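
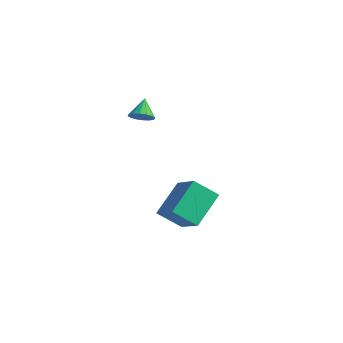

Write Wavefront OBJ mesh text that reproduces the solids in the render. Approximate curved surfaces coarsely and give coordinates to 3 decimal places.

v -1.376 -1.928 2
v -0.905 -2.078 2.438
v -1.824 -1.172 2.74
v -0.776 -1.821 2.254
v -0.807 -1.593 2.002
v -0.991 -1.454 1.749
v -1.277 -1.443 1.563
v -1.59 -1.561 1.495
v -1.846 -1.778 1.561
v -1.975 -2.035 1.746
v -1.944 -2.264 1.998
v -1.761 -2.402 2.25
v -1.474 -2.414 2.436
v -1.161 -2.295 2.504
v 1.252 -2.737 -3.082
v 1.077 -0.976 -1.934
v -0.339 -2.07 -4.348
v -0.514 -0.309 -3.2
v 2.254 -2.051 -3.98
v 2.079 -0.29 -2.832
v 0.663 -1.384 -5.246
v 0.488 0.377 -4.098
f 2 1 4
f 2 4 3
f 4 1 5
f 4 5 3
f 5 1 6
f 5 6 3
f 6 1 7
f 6 7 3
f 7 1 8
f 7 8 3
f 8 1 9
f 8 9 3
f 9 1 10
f 9 10 3
f 10 1 11
f 10 11 3
f 11 1 12
f 11 12 3
f 12 1 13
f 12 13 3
f 13 1 14
f 13 14 3
f 14 1 2
f 14 2 3
f 16 18 15
f 19 16 15
f 15 18 17
f 17 19 15
f 16 22 18
f 20 16 19
f 20 22 16
f 18 22 17
f 21 19 17
f 17 22 21
f 21 20 19
f 22 20 21



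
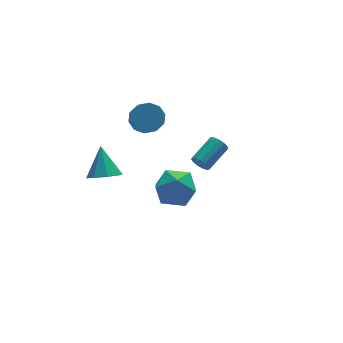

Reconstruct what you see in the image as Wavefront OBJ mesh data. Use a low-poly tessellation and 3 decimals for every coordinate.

v -0.877 2.64 0.388
v -0.545 3.18 1.014
v -0.732 2.479 1.717
v -1.063 1.94 1.092
v -1.084 3.28 0.971
v -1.271 2.58 1.674
v -1.544 3.136 0.705
v -1.731 2.436 1.409
v -1.749 2.803 0.319
v -1.936 2.102 1.022
v -1.621 2.407 -0.041
v -1.807 1.707 0.662
v -1.208 2.101 -0.237
v -1.395 1.4 0.466
v -0.669 2 -0.194
v -0.856 1.3 0.509
v -0.209 2.144 0.071
v -0.396 1.444 0.775
v -0.004 2.478 0.458
v -0.191 1.777 1.161
v -0.133 2.873 0.818
v -0.319 2.173 1.521
v -3.628 1.483 -2.275
v -2.726 1.307 -2.312
v -3.352 2.617 -0.905
v -2.912 1.848 -2.722
v -3.518 2.175 -2.871
v -4.188 2.096 -2.67
v -4.531 1.658 -2.238
v -4.344 1.117 -1.828
v -3.739 0.79 -1.679
v -3.068 0.869 -1.88
v 2.059 2.439 -4.245
v 2.363 2.228 -4.692
v 3.764 2.949 -4.081
v 3.461 3.161 -3.635
v 2.253 2.521 -4.786
v 3.654 3.242 -4.175
v 2.082 2.788 -4.708
v 3.483 3.509 -4.098
v 1.903 2.945 -4.483
v 3.304 3.666 -3.873
v 1.774 2.941 -4.183
v 3.176 3.662 -3.573
v 1.736 2.778 -3.903
v 3.137 3.499 -3.292
v 1.8 2.507 -3.731
v 3.202 3.228 -3.12
v 1.947 2.215 -3.722
v 3.348 2.936 -3.112
v 2.129 1.994 -3.88
v 3.53 2.716 -3.269
v 2.289 1.915 -4.153
v 3.691 2.636 -3.543
v 2.376 2.002 -4.456
v 3.778 2.723 -3.846
v -1.763 -1.849 0.36
v -1.044 -1.582 -0.548
v -2.096 -3.578 -0.412
v -1.377 -3.311 -1.32
v -0.926 -3.475 -0.232
v -0.72 -2.406 0.244
v -2.42 -2.754 -1.204
v -2.214 -1.685 -0.728
v -1.45 -2.141 -1.514
v -0.527 -2.587 -0.914
v -2.613 -2.573 -0.046
v -1.69 -3.019 0.554
f 2 1 5
f 2 5 3
f 3 5 6
f 3 6 4
f 5 1 7
f 5 7 6
f 6 7 8
f 6 8 4
f 7 1 9
f 7 9 8
f 8 9 10
f 8 10 4
f 9 1 11
f 9 11 10
f 10 11 12
f 10 12 4
f 11 1 13
f 11 13 12
f 12 13 14
f 12 14 4
f 13 1 15
f 13 15 14
f 14 15 16
f 14 16 4
f 15 1 17
f 15 17 16
f 16 17 18
f 16 18 4
f 17 1 19
f 17 19 18
f 18 19 20
f 18 20 4
f 19 1 21
f 19 21 20
f 20 21 22
f 20 22 4
f 21 1 2
f 21 2 22
f 22 2 3
f 22 3 4
f 24 23 26
f 24 26 25
f 26 23 27
f 26 27 25
f 27 23 28
f 27 28 25
f 28 23 29
f 28 29 25
f 29 23 30
f 29 30 25
f 30 23 31
f 30 31 25
f 31 23 32
f 31 32 25
f 32 23 24
f 32 24 25
f 34 33 37
f 34 37 35
f 35 37 38
f 35 38 36
f 37 33 39
f 37 39 38
f 38 39 40
f 38 40 36
f 39 33 41
f 39 41 40
f 40 41 42
f 40 42 36
f 41 33 43
f 41 43 42
f 42 43 44
f 42 44 36
f 43 33 45
f 43 45 44
f 44 45 46
f 44 46 36
f 45 33 47
f 45 47 46
f 46 47 48
f 46 48 36
f 47 33 49
f 47 49 48
f 48 49 50
f 48 50 36
f 49 33 51
f 49 51 50
f 50 51 52
f 50 52 36
f 51 33 53
f 51 53 52
f 52 53 54
f 52 54 36
f 53 33 55
f 53 55 54
f 54 55 56
f 54 56 36
f 55 33 34
f 55 34 56
f 56 34 35
f 56 35 36
f 57 68 62
f 57 62 58
f 57 58 64
f 57 64 67
f 57 67 68
f 58 62 66
f 62 68 61
f 68 67 59
f 67 64 63
f 64 58 65
f 60 66 61
f 60 61 59
f 60 59 63
f 60 63 65
f 60 65 66
f 61 66 62
f 59 61 68
f 63 59 67
f 65 63 64
f 66 65 58



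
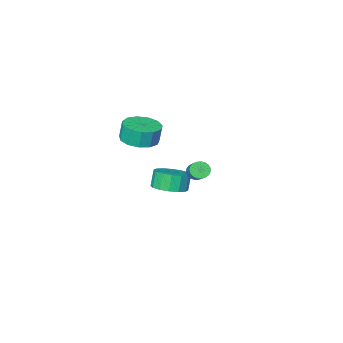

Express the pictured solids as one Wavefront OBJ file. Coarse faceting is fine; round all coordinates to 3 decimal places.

v 2.728 -0.589 -4.194
v 3.226 0.202 -3.839
v 2.89 -0.04 -2.831
v 2.392 -0.831 -3.186
v 2.754 0.381 -3.953
v 2.418 0.139 -2.945
v 2.275 0.3 -4.132
v 1.939 0.059 -3.124
v 1.917 -0.019 -4.328
v 1.582 -0.261 -3.319
v 1.777 -0.491 -4.487
v 1.441 -0.733 -3.479
v 1.891 -0.989 -4.568
v 1.556 -1.231 -3.56
v 2.23 -1.38 -4.549
v 1.894 -1.622 -3.541
v 2.702 -1.559 -4.435
v 2.366 -1.801 -3.427
v 3.181 -1.479 -4.256
v 2.845 -1.72 -3.248
v 3.538 -1.159 -4.061
v 3.203 -1.401 -3.052
v 3.679 -0.687 -3.901
v 3.343 -0.929 -2.893
v 3.564 -0.189 -3.82
v 3.229 -0.431 -2.812
v 3.562 3.468 -0.456
v 3.779 3.12 -0.12
v 4.195 4.144 0.672
v 3.978 4.492 0.336
v 3.945 3.16 -0.259
v 4.362 4.184 0.533
v 4.045 3.253 -0.432
v 4.462 4.277 0.36
v 4.062 3.383 -0.609
v 4.479 4.407 0.183
v 3.992 3.528 -0.76
v 4.409 4.552 0.032
v 3.847 3.662 -0.858
v 4.264 4.686 -0.066
v 3.654 3.763 -0.886
v 4.07 4.787 -0.094
v 3.444 3.813 -0.84
v 3.861 4.837 -0.049
v 3.255 3.803 -0.728
v 3.671 4.828 0.064
v 3.118 3.736 -0.569
v 3.535 4.76 0.223
v 3.059 3.622 -0.39
v 3.475 4.646 0.402
v 3.086 3.481 -0.222
v 3.503 4.505 0.569
v 3.196 3.338 -0.095
v 3.612 4.362 0.697
v 3.368 3.218 -0.031
v 3.785 4.242 0.761
v 3.575 3.141 -0.039
v 3.992 4.165 0.752
v 3.259 -2.812 -1.399
v 4.087 -3.504 -1.242
v 3.929 -3.44 -0.125
v 3.101 -2.748 -0.281
v 4.33 -2.94 -1.24
v 4.172 -2.876 -0.123
v 4.233 -2.335 -1.288
v 4.075 -2.271 -0.171
v 3.827 -1.882 -1.372
v 3.669 -1.818 -0.255
v 3.24 -1.724 -1.464
v 3.083 -1.66 -0.346
v 2.66 -1.912 -1.535
v 2.502 -1.848 -0.418
v 2.269 -2.385 -1.563
v 2.112 -2.321 -0.445
v 2.193 -2.994 -1.538
v 2.036 -2.93 -0.421
v 2.455 -3.545 -1.47
v 2.298 -3.481 -0.353
v 2.973 -3.864 -1.379
v 2.815 -3.8 -0.262
v 3.581 -3.848 -1.294
v 3.423 -3.784 -0.177
f 2 1 5
f 2 5 3
f 3 5 6
f 3 6 4
f 5 1 7
f 5 7 6
f 6 7 8
f 6 8 4
f 7 1 9
f 7 9 8
f 8 9 10
f 8 10 4
f 9 1 11
f 9 11 10
f 10 11 12
f 10 12 4
f 11 1 13
f 11 13 12
f 12 13 14
f 12 14 4
f 13 1 15
f 13 15 14
f 14 15 16
f 14 16 4
f 15 1 17
f 15 17 16
f 16 17 18
f 16 18 4
f 17 1 19
f 17 19 18
f 18 19 20
f 18 20 4
f 19 1 21
f 19 21 20
f 20 21 22
f 20 22 4
f 21 1 23
f 21 23 22
f 22 23 24
f 22 24 4
f 23 1 25
f 23 25 24
f 24 25 26
f 24 26 4
f 25 1 2
f 25 2 26
f 26 2 3
f 26 3 4
f 28 27 31
f 28 31 29
f 29 31 32
f 29 32 30
f 31 27 33
f 31 33 32
f 32 33 34
f 32 34 30
f 33 27 35
f 33 35 34
f 34 35 36
f 34 36 30
f 35 27 37
f 35 37 36
f 36 37 38
f 36 38 30
f 37 27 39
f 37 39 38
f 38 39 40
f 38 40 30
f 39 27 41
f 39 41 40
f 40 41 42
f 40 42 30
f 41 27 43
f 41 43 42
f 42 43 44
f 42 44 30
f 43 27 45
f 43 45 44
f 44 45 46
f 44 46 30
f 45 27 47
f 45 47 46
f 46 47 48
f 46 48 30
f 47 27 49
f 47 49 48
f 48 49 50
f 48 50 30
f 49 27 51
f 49 51 50
f 50 51 52
f 50 52 30
f 51 27 53
f 51 53 52
f 52 53 54
f 52 54 30
f 53 27 55
f 53 55 54
f 54 55 56
f 54 56 30
f 55 27 57
f 55 57 56
f 56 57 58
f 56 58 30
f 57 27 28
f 57 28 58
f 58 28 29
f 58 29 30
f 60 59 63
f 60 63 61
f 61 63 64
f 61 64 62
f 63 59 65
f 63 65 64
f 64 65 66
f 64 66 62
f 65 59 67
f 65 67 66
f 66 67 68
f 66 68 62
f 67 59 69
f 67 69 68
f 68 69 70
f 68 70 62
f 69 59 71
f 69 71 70
f 70 71 72
f 70 72 62
f 71 59 73
f 71 73 72
f 72 73 74
f 72 74 62
f 73 59 75
f 73 75 74
f 74 75 76
f 74 76 62
f 75 59 77
f 75 77 76
f 76 77 78
f 76 78 62
f 77 59 79
f 77 79 78
f 78 79 80
f 78 80 62
f 79 59 81
f 79 81 80
f 80 81 82
f 80 82 62
f 81 59 60
f 81 60 82
f 82 60 61
f 82 61 62



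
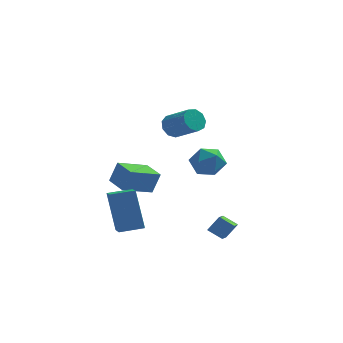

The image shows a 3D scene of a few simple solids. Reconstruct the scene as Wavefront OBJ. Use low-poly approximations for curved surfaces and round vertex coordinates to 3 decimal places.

v -1.972 2.694 1.004
v -1.509 3.146 0.766
v -0.364 2.379 1.538
v -0.828 1.926 1.776
v -1.685 3.297 1.177
v -0.54 2.529 1.949
v -1.996 3.165 1.507
v -0.851 2.398 2.279
v -2.296 2.813 1.602
v -1.151 2.046 2.374
v -2.444 2.405 1.416
v -1.299 1.638 2.189
v -2.372 2.132 1.038
v -1.227 1.365 1.811
v -2.113 2.122 0.644
v -0.968 1.355 1.416
v -1.788 2.379 0.418
v -0.643 1.612 1.19
v -1.549 2.784 0.466
v -0.405 2.016 1.239
v -3.882 -0.528 -1.876
v -3.507 -0.396 -0.765
v -4.649 0.461 -1.735
v -4.274 0.594 -0.624
v -2.646 0.506 -2.416
v -2.271 0.639 -1.305
v -3.413 1.496 -2.275
v -3.038 1.628 -1.164
v 0.051 4.18 -1.041
v 0.516 3.698 -1.739
v -1.316 3.642 -1.581
v -0.851 3.16 -2.279
v -0.763 2.881 -1.357
v 0.082 3.213 -1.023
v -0.882 4.127 -2.297
v -0.037 4.459 -1.963
v -0.061 3.665 -2.515
v 0.013 2.895 -1.934
v -0.813 4.445 -1.386
v -0.739 3.675 -0.805
v -3.631 -3.268 -3.263
v -4.137 -2.59 -1.254
v -4.018 -1.761 -3.869
v -4.524 -1.083 -1.859
v -2.516 -2.917 -3.101
v -3.022 -2.239 -1.091
v -2.903 -1.41 -3.706
v -3.409 -0.732 -1.697
v 0.285 -2.981 -3.029
v 0.786 -2.744 -2.307
v 0.364 -2.003 -3.404
v 0.865 -1.767 -2.682
v 0.975 -3.193 -3.438
v 1.476 -2.957 -2.716
v 1.054 -2.216 -3.813
v 1.555 -1.979 -3.091
f 2 1 5
f 2 5 3
f 3 5 6
f 3 6 4
f 5 1 7
f 5 7 6
f 6 7 8
f 6 8 4
f 7 1 9
f 7 9 8
f 8 9 10
f 8 10 4
f 9 1 11
f 9 11 10
f 10 11 12
f 10 12 4
f 11 1 13
f 11 13 12
f 12 13 14
f 12 14 4
f 13 1 15
f 13 15 14
f 14 15 16
f 14 16 4
f 15 1 17
f 15 17 16
f 16 17 18
f 16 18 4
f 17 1 19
f 17 19 18
f 18 19 20
f 18 20 4
f 19 1 2
f 19 2 20
f 20 2 3
f 20 3 4
f 22 24 21
f 25 22 21
f 21 24 23
f 23 25 21
f 22 28 24
f 26 22 25
f 26 28 22
f 24 28 23
f 27 25 23
f 23 28 27
f 27 26 25
f 28 26 27
f 29 40 34
f 29 34 30
f 29 30 36
f 29 36 39
f 29 39 40
f 30 34 38
f 34 40 33
f 40 39 31
f 39 36 35
f 36 30 37
f 32 38 33
f 32 33 31
f 32 31 35
f 32 35 37
f 32 37 38
f 33 38 34
f 31 33 40
f 35 31 39
f 37 35 36
f 38 37 30
f 42 44 41
f 45 42 41
f 41 44 43
f 43 45 41
f 42 48 44
f 46 42 45
f 46 48 42
f 44 48 43
f 47 45 43
f 43 48 47
f 47 46 45
f 48 46 47
f 50 52 49
f 53 50 49
f 49 52 51
f 51 53 49
f 50 56 52
f 54 50 53
f 54 56 50
f 52 56 51
f 55 53 51
f 51 56 55
f 55 54 53
f 56 54 55



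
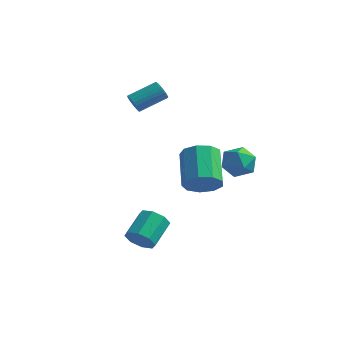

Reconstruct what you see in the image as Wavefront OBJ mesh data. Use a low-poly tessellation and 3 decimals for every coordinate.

v 2.083 4.78 -1.341
v 2.515 4.113 -0.702
v 0.865 3.707 -1.638
v 1.297 3.04 -0.999
v 0.88 3.897 -0.636
v 1.633 4.561 -0.453
v 1.747 3.259 -1.887
v 2.5 3.923 -1.704
v 2.307 3.173 -1.039
v 1.771 3.568 -0.266
v 1.609 4.252 -2.074
v 1.073 4.647 -1.301
v -3.499 2.626 2.378
v -3.116 2.541 1.951
v -2.098 3.69 2.634
v -2.481 3.774 3.062
v -3.244 2.706 1.864
v -2.226 3.855 2.547
v -3.411 2.859 1.855
v -2.393 4.008 2.538
v -3.591 2.976 1.926
v -2.573 4.125 2.609
v -3.757 3.04 2.066
v -2.739 4.189 2.749
v -3.884 3.041 2.253
v -2.866 4.19 2.936
v -3.952 2.979 2.46
v -2.934 4.127 3.143
v -3.951 2.863 2.654
v -2.933 4.011 3.337
v -3.882 2.71 2.806
v -2.864 3.859 3.489
v -3.754 2.545 2.893
v -2.736 3.694 3.576
v -3.587 2.392 2.902
v -2.569 3.541 3.585
v -3.407 2.275 2.831
v -2.389 3.424 3.514
v -3.241 2.211 2.691
v -2.223 3.36 3.374
v -3.114 2.21 2.504
v -2.096 3.359 3.187
v -3.046 2.273 2.297
v -2.028 3.421 2.98
v -3.047 2.389 2.103
v -2.029 3.537 2.786
v 2.38 -1.759 0.472
v 3.142 -1.171 0.235
v 2.281 0.386 1.332
v 1.52 -0.201 1.568
v 2.652 -1.115 -0.229
v 1.792 0.443 0.867
v 2.036 -1.359 -0.366
v 1.175 0.198 0.731
v 1.58 -1.791 -0.111
v 0.72 -0.233 0.986
v 1.499 -2.207 0.417
v 0.639 -0.65 1.514
v 1.831 -2.414 0.97
v 0.97 -0.856 2.067
v 2.419 -2.314 1.29
v 1.558 -0.757 2.387
v 2.989 -1.954 1.227
v 2.129 -0.397 2.324
v 3.275 -1.503 0.811
v 2.414 0.054 1.907
v -0.585 -2.439 -3.841
v -0.072 -2.16 -4.431
v -0.001 -0.722 -3.688
v -0.515 -1.001 -3.099
v -0.683 -2.057 -4.572
v -0.612 -0.619 -3.829
v -1.237 -2.178 -4.285
v -1.166 -0.74 -3.542
v -1.409 -2.452 -3.738
v -1.338 -1.014 -2.996
v -1.099 -2.718 -3.252
v -1.028 -1.28 -2.509
v -0.488 -2.821 -3.111
v -0.417 -1.383 -2.368
v 0.066 -2.7 -3.398
v 0.137 -1.262 -2.655
v 0.238 -2.426 -3.944
v 0.309 -0.988 -3.202
f 1 12 6
f 1 6 2
f 1 2 8
f 1 8 11
f 1 11 12
f 2 6 10
f 6 12 5
f 12 11 3
f 11 8 7
f 8 2 9
f 4 10 5
f 4 5 3
f 4 3 7
f 4 7 9
f 4 9 10
f 5 10 6
f 3 5 12
f 7 3 11
f 9 7 8
f 10 9 2
f 14 13 17
f 14 17 15
f 15 17 18
f 15 18 16
f 17 13 19
f 17 19 18
f 18 19 20
f 18 20 16
f 19 13 21
f 19 21 20
f 20 21 22
f 20 22 16
f 21 13 23
f 21 23 22
f 22 23 24
f 22 24 16
f 23 13 25
f 23 25 24
f 24 25 26
f 24 26 16
f 25 13 27
f 25 27 26
f 26 27 28
f 26 28 16
f 27 13 29
f 27 29 28
f 28 29 30
f 28 30 16
f 29 13 31
f 29 31 30
f 30 31 32
f 30 32 16
f 31 13 33
f 31 33 32
f 32 33 34
f 32 34 16
f 33 13 35
f 33 35 34
f 34 35 36
f 34 36 16
f 35 13 37
f 35 37 36
f 36 37 38
f 36 38 16
f 37 13 39
f 37 39 38
f 38 39 40
f 38 40 16
f 39 13 41
f 39 41 40
f 40 41 42
f 40 42 16
f 41 13 43
f 41 43 42
f 42 43 44
f 42 44 16
f 43 13 45
f 43 45 44
f 44 45 46
f 44 46 16
f 45 13 14
f 45 14 46
f 46 14 15
f 46 15 16
f 48 47 51
f 48 51 49
f 49 51 52
f 49 52 50
f 51 47 53
f 51 53 52
f 52 53 54
f 52 54 50
f 53 47 55
f 53 55 54
f 54 55 56
f 54 56 50
f 55 47 57
f 55 57 56
f 56 57 58
f 56 58 50
f 57 47 59
f 57 59 58
f 58 59 60
f 58 60 50
f 59 47 61
f 59 61 60
f 60 61 62
f 60 62 50
f 61 47 63
f 61 63 62
f 62 63 64
f 62 64 50
f 63 47 65
f 63 65 64
f 64 65 66
f 64 66 50
f 65 47 48
f 65 48 66
f 66 48 49
f 66 49 50
f 68 67 71
f 68 71 69
f 69 71 72
f 69 72 70
f 71 67 73
f 71 73 72
f 72 73 74
f 72 74 70
f 73 67 75
f 73 75 74
f 74 75 76
f 74 76 70
f 75 67 77
f 75 77 76
f 76 77 78
f 76 78 70
f 77 67 79
f 77 79 78
f 78 79 80
f 78 80 70
f 79 67 81
f 79 81 80
f 80 81 82
f 80 82 70
f 81 67 83
f 81 83 82
f 82 83 84
f 82 84 70
f 83 67 68
f 83 68 84
f 84 68 69
f 84 69 70



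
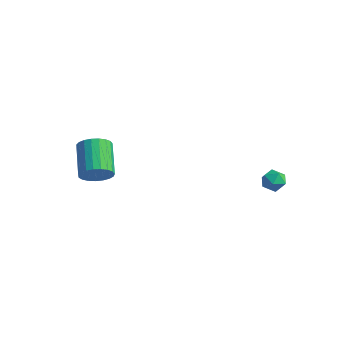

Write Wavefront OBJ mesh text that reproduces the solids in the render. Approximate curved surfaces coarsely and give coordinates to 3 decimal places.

v 1.981 3.817 -1.247
v 2.583 4.095 -1.514
v 2.137 2.865 -1.886
v 2.739 3.143 -2.153
v 2.71 2.946 -1.466
v 2.613 3.534 -1.071
v 2.107 3.426 -2.329
v 2.01 4.014 -1.934
v 2.661 3.853 -2.182
v 3.034 3.556 -1.649
v 1.686 3.404 -1.751
v 2.059 3.107 -1.218
v -3.134 -3.365 0.043
v -2.514 -3.224 0.652
v -3.726 -2.015 1.606
v -4.346 -2.155 0.997
v -2.443 -2.961 0.408
v -3.655 -1.751 1.362
v -2.491 -2.767 0.102
v -3.703 -1.557 1.056
v -2.65 -2.677 -0.215
v -3.862 -1.467 0.739
v -2.893 -2.705 -0.487
v -4.105 -1.496 0.467
v -3.178 -2.848 -0.668
v -4.39 -1.638 0.286
v -3.455 -3.08 -0.725
v -4.667 -1.87 0.229
v -3.676 -3.361 -0.65
v -4.888 -2.152 0.304
v -3.804 -3.643 -0.455
v -5.016 -2.434 0.499
v -3.816 -3.877 -0.174
v -5.028 -2.667 0.78
v -3.71 -4.022 0.145
v -4.922 -2.813 1.099
v -3.505 -4.054 0.446
v -4.716 -2.844 1.4
v -3.235 -3.966 0.677
v -4.447 -2.757 1.632
v -2.948 -3.775 0.799
v -4.16 -2.565 1.753
v -2.693 -3.512 0.79
v -3.905 -2.303 1.744
f 1 12 6
f 1 6 2
f 1 2 8
f 1 8 11
f 1 11 12
f 2 6 10
f 6 12 5
f 12 11 3
f 11 8 7
f 8 2 9
f 4 10 5
f 4 5 3
f 4 3 7
f 4 7 9
f 4 9 10
f 5 10 6
f 3 5 12
f 7 3 11
f 9 7 8
f 10 9 2
f 14 13 17
f 14 17 15
f 15 17 18
f 15 18 16
f 17 13 19
f 17 19 18
f 18 19 20
f 18 20 16
f 19 13 21
f 19 21 20
f 20 21 22
f 20 22 16
f 21 13 23
f 21 23 22
f 22 23 24
f 22 24 16
f 23 13 25
f 23 25 24
f 24 25 26
f 24 26 16
f 25 13 27
f 25 27 26
f 26 27 28
f 26 28 16
f 27 13 29
f 27 29 28
f 28 29 30
f 28 30 16
f 29 13 31
f 29 31 30
f 30 31 32
f 30 32 16
f 31 13 33
f 31 33 32
f 32 33 34
f 32 34 16
f 33 13 35
f 33 35 34
f 34 35 36
f 34 36 16
f 35 13 37
f 35 37 36
f 36 37 38
f 36 38 16
f 37 13 39
f 37 39 38
f 38 39 40
f 38 40 16
f 39 13 41
f 39 41 40
f 40 41 42
f 40 42 16
f 41 13 43
f 41 43 42
f 42 43 44
f 42 44 16
f 43 13 14
f 43 14 44
f 44 14 15
f 44 15 16



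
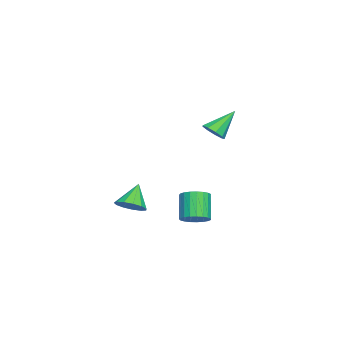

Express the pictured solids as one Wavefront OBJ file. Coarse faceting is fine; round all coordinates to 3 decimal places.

v 0.634 2.642 2.907
v 1.145 3.23 2.78
v -0.254 3.718 4.313
v 0.713 3.289 2.461
v 0.243 3.046 2.352
v -0.044 2.613 2.502
v -0.014 2.194 2.842
v 0.319 1.984 3.212
v 0.799 2.083 3.44
v 1.202 2.443 3.418
v 1.338 2.896 3.158
v -0.292 -2.294 -3.515
v 0.255 -1.522 -3.259
v -1.328 -2.026 -2.105
v -0.143 -1.328 -3.589
v -0.589 -1.44 -3.895
v -0.94 -1.824 -4.08
v -1.086 -2.356 -4.086
v -0.98 -2.869 -3.911
v -0.655 -3.199 -3.61
v -0.215 -3.242 -3.279
v 0.2 -2.983 -3.023
v 0.459 -2.506 -2.923
v 0.48 -1.961 -3.011
v -1.402 1.271 -4.716
v -0.743 0.76 -4.326
v -1.82 0.558 -2.774
v -2.478 1.069 -3.164
v -0.647 1.113 -4.214
v -1.724 0.911 -2.661
v -0.682 1.493 -4.188
v -1.759 1.291 -2.636
v -0.841 1.835 -4.254
v -1.918 1.633 -2.701
v -1.097 2.079 -4.4
v -2.173 1.877 -2.847
v -1.405 2.183 -4.6
v -2.482 1.982 -3.048
v -1.713 2.13 -4.821
v -2.79 1.928 -3.268
v -1.967 1.928 -5.023
v -3.044 1.727 -3.471
v -2.124 1.613 -5.173
v -3.2 1.411 -3.62
v -2.155 1.238 -5.243
v -3.232 1.036 -3.691
v -2.056 0.869 -5.223
v -3.133 0.667 -3.67
v -1.844 0.57 -5.114
v -2.921 0.368 -3.562
v -1.556 0.391 -4.937
v -2.633 0.19 -3.385
v -1.241 0.365 -4.722
v -2.317 0.163 -3.17
v -0.953 0.496 -4.506
v -2.03 0.294 -2.954
f 2 1 4
f 2 4 3
f 4 1 5
f 4 5 3
f 5 1 6
f 5 6 3
f 6 1 7
f 6 7 3
f 7 1 8
f 7 8 3
f 8 1 9
f 8 9 3
f 9 1 10
f 9 10 3
f 10 1 11
f 10 11 3
f 11 1 2
f 11 2 3
f 13 12 15
f 13 15 14
f 15 12 16
f 15 16 14
f 16 12 17
f 16 17 14
f 17 12 18
f 17 18 14
f 18 12 19
f 18 19 14
f 19 12 20
f 19 20 14
f 20 12 21
f 20 21 14
f 21 12 22
f 21 22 14
f 22 12 23
f 22 23 14
f 23 12 24
f 23 24 14
f 24 12 13
f 24 13 14
f 26 25 29
f 26 29 27
f 27 29 30
f 27 30 28
f 29 25 31
f 29 31 30
f 30 31 32
f 30 32 28
f 31 25 33
f 31 33 32
f 32 33 34
f 32 34 28
f 33 25 35
f 33 35 34
f 34 35 36
f 34 36 28
f 35 25 37
f 35 37 36
f 36 37 38
f 36 38 28
f 37 25 39
f 37 39 38
f 38 39 40
f 38 40 28
f 39 25 41
f 39 41 40
f 40 41 42
f 40 42 28
f 41 25 43
f 41 43 42
f 42 43 44
f 42 44 28
f 43 25 45
f 43 45 44
f 44 45 46
f 44 46 28
f 45 25 47
f 45 47 46
f 46 47 48
f 46 48 28
f 47 25 49
f 47 49 48
f 48 49 50
f 48 50 28
f 49 25 51
f 49 51 50
f 50 51 52
f 50 52 28
f 51 25 53
f 51 53 52
f 52 53 54
f 52 54 28
f 53 25 55
f 53 55 54
f 54 55 56
f 54 56 28
f 55 25 26
f 55 26 56
f 56 26 27
f 56 27 28



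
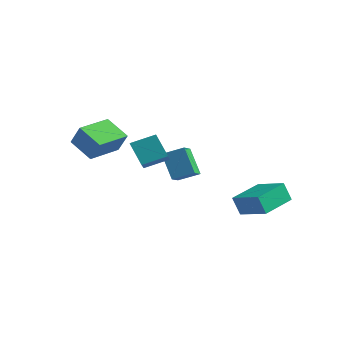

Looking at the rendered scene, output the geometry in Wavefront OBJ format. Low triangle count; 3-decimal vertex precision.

v -4.785 2.795 -0.982
v -3.793 3.59 -0.419
v -5.253 3.697 -1.43
v -4.261 4.491 -0.866
v -3.699 2.569 -2.574
v -2.707 3.363 -2.01
v -4.167 3.47 -3.021
v -3.175 4.265 -2.458
v 1.821 2.423 -3.55
v 1.447 2.181 -2.382
v 1.639 4.571 -3.162
v 1.265 4.329 -1.995
v 3.675 2.471 -2.945
v 3.301 2.229 -1.778
v 3.493 4.619 -2.558
v 3.119 4.377 -1.39
v -4.173 -4.256 1.851
v -3.4 -4.274 3.066
v -4.313 -2.194 1.97
v -3.54 -2.212 3.185
v -2.76 -4.108 0.955
v -1.987 -4.126 2.17
v -2.9 -2.046 1.074
v -2.127 -2.064 2.289
v -1.623 -1.541 0.175
v -2.613 -1.497 1.482
v -2.578 -0.534 -0.582
v -3.568 -0.491 0.725
v -0.832 -0.369 0.735
v -1.822 -0.326 2.042
v -1.787 0.637 -0.022
v -2.777 0.681 1.285
f 2 4 1
f 5 2 1
f 1 4 3
f 3 5 1
f 2 8 4
f 6 2 5
f 6 8 2
f 4 8 3
f 7 5 3
f 3 8 7
f 7 6 5
f 8 6 7
f 10 12 9
f 13 10 9
f 9 12 11
f 11 13 9
f 10 16 12
f 14 10 13
f 14 16 10
f 12 16 11
f 15 13 11
f 11 16 15
f 15 14 13
f 16 14 15
f 18 20 17
f 21 18 17
f 17 20 19
f 19 21 17
f 18 24 20
f 22 18 21
f 22 24 18
f 20 24 19
f 23 21 19
f 19 24 23
f 23 22 21
f 24 22 23
f 26 28 25
f 29 26 25
f 25 28 27
f 27 29 25
f 26 32 28
f 30 26 29
f 30 32 26
f 28 32 27
f 31 29 27
f 27 32 31
f 31 30 29
f 32 30 31



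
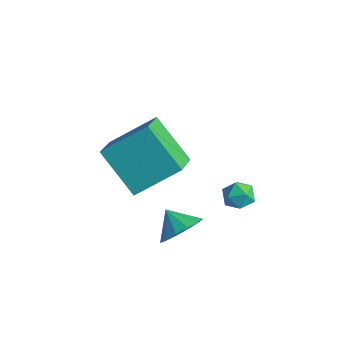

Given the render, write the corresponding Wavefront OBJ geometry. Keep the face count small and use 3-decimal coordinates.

v 1.42 -2.922 3.068
v 2.217 -1.389 4.227
v 0.496 -1.787 2.204
v 1.292 -0.254 3.362
v 3.048 -2.686 1.638
v 3.844 -1.153 2.796
v 2.123 -1.551 0.773
v 2.92 -0.018 1.932
v 3.687 -1.039 -1.125
v 4.259 -1.169 -0.404
v 2.853 -1.101 -0.475
v 4.189 -0.651 -0.444
v 3.959 -0.257 -0.701
v 3.643 -0.11 -1.093
v 3.341 -0.258 -1.494
v 3.149 -0.654 -1.779
v 3.128 -1.172 -1.856
v 3.285 -1.648 -1.701
v 3.569 -1.93 -1.363
v 3.891 -1.929 -0.95
v 4.149 -1.645 -0.592
v 3.558 2.442 -0.787
v 4.004 2.205 -1.263
v 2.876 1.575 -0.997
v 3.322 1.338 -1.473
v 3.491 1.321 -0.799
v 3.912 1.857 -0.67
v 2.968 1.923 -1.59
v 3.389 2.459 -1.461
v 3.64 1.885 -1.759
v 3.963 1.513 -1.27
v 2.917 2.267 -0.99
v 3.24 1.895 -0.501
f 2 4 1
f 5 2 1
f 1 4 3
f 3 5 1
f 2 8 4
f 6 2 5
f 6 8 2
f 4 8 3
f 7 5 3
f 3 8 7
f 7 6 5
f 8 6 7
f 10 9 12
f 10 12 11
f 12 9 13
f 12 13 11
f 13 9 14
f 13 14 11
f 14 9 15
f 14 15 11
f 15 9 16
f 15 16 11
f 16 9 17
f 16 17 11
f 17 9 18
f 17 18 11
f 18 9 19
f 18 19 11
f 19 9 20
f 19 20 11
f 20 9 21
f 20 21 11
f 21 9 10
f 21 10 11
f 22 33 27
f 22 27 23
f 22 23 29
f 22 29 32
f 22 32 33
f 23 27 31
f 27 33 26
f 33 32 24
f 32 29 28
f 29 23 30
f 25 31 26
f 25 26 24
f 25 24 28
f 25 28 30
f 25 30 31
f 26 31 27
f 24 26 33
f 28 24 32
f 30 28 29
f 31 30 23



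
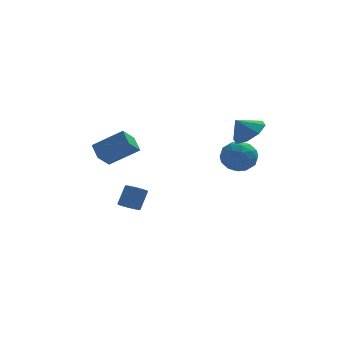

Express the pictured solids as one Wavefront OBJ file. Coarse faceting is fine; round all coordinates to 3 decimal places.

v -2.861 -2.913 2.072
v -3.121 -2.152 2.578
v -2.331 -2.254 1.353
v -2.591 -1.493 1.859
v -1.409 -3.047 3.021
v -1.669 -2.286 3.527
v -0.879 -2.388 2.302
v -1.139 -1.627 2.808
v 4.33 0.385 1.294
v 4.651 -0.13 0.514
v 3.169 -0.69 1.526
v 3.49 -1.205 0.746
v 4.036 -1.163 1.569
v 4.754 -0.499 1.425
v 3.066 -0.321 0.615
v 3.784 0.343 0.471
v 3.87 -0.567 0.094
v 4.469 -1.087 0.683
v 3.351 0.267 1.357
v 3.95 -0.253 1.946
v 4.592 0.222 0.883
v 3.228 -1.042 1.157
v 3.549 -1.017 1.64
v 3.737 -1.32 1.181
v 4.653 0.005 1.419
v 4.841 -0.297 0.96
v 4.48 -0.905 1.581
v 2.979 -0.523 1.08
v 3.167 -0.825 0.621
v 4.083 0.5 0.859
v 4.271 0.197 0.4
v 3.34 0.085 0.459
v 4.322 -0.338 0.178
v 3.639 -0.969 0.315
v 3.39 -0.45 0.238
v 3.812 -0.06 0.153
v 4.674 -0.643 0.525
v 3.992 -1.275 0.661
v 4.313 -1.25 1.145
v 4.734 -0.86 1.06
v 4.215 -0.9 0.278
v 3.828 0.455 1.379
v 3.146 -0.177 1.515
v 3.086 0.04 0.98
v 3.507 0.43 0.895
v 4.181 0.149 1.725
v 3.498 -0.482 1.862
v 4.008 -0.76 1.887
v 4.43 -0.37 1.802
v 3.605 0.08 1.762
v -1.326 1.99 -3.326
v -0.812 1.644 -3.342
v -0.4 2.203 -2.291
v -0.914 2.55 -2.274
v -0.763 2.053 -3.579
v -0.352 2.612 -2.527
v -1.044 2.425 -3.667
v -0.633 2.984 -2.615
v -1.49 2.542 -3.555
v -1.079 3.102 -2.504
v -1.84 2.337 -3.309
v -1.428 2.896 -2.258
v -1.888 1.928 -3.073
v -1.477 2.487 -2.021
v -1.607 1.556 -2.985
v -1.196 2.115 -1.933
v -1.161 1.438 -3.096
v -0.75 1.998 -2.045
v 4.237 -2.066 3.236
v 4.955 -2.371 3.794
v 3.563 -2.134 4.064
v 4.887 -1.64 3.799
v 4.438 -1.158 3.474
v 3.871 -1.208 3.009
v 3.518 -1.76 2.677
v 3.587 -2.492 2.672
v 4.036 -2.974 2.997
v 4.603 -2.924 3.462
f 2 4 1
f 5 2 1
f 1 4 3
f 3 5 1
f 2 8 4
f 6 2 5
f 6 8 2
f 4 8 3
f 7 5 3
f 3 8 7
f 7 6 5
f 8 6 7
f 9 46 25
f 46 20 49
f 25 49 14
f 46 49 25
f 9 25 21
f 25 14 26
f 21 26 10
f 25 26 21
f 9 21 30
f 21 10 31
f 30 31 16
f 21 31 30
f 9 30 42
f 30 16 45
f 42 45 19
f 30 45 42
f 9 42 46
f 42 19 50
f 46 50 20
f 42 50 46
f 10 26 37
f 26 14 40
f 37 40 18
f 26 40 37
f 14 49 27
f 49 20 48
f 27 48 13
f 49 48 27
f 20 50 47
f 50 19 43
f 47 43 11
f 50 43 47
f 19 45 44
f 45 16 32
f 44 32 15
f 45 32 44
f 16 31 36
f 31 10 33
f 36 33 17
f 31 33 36
f 12 38 24
f 38 18 39
f 24 39 13
f 38 39 24
f 12 24 22
f 24 13 23
f 22 23 11
f 24 23 22
f 12 22 29
f 22 11 28
f 29 28 15
f 22 28 29
f 12 29 34
f 29 15 35
f 34 35 17
f 29 35 34
f 12 34 38
f 34 17 41
f 38 41 18
f 34 41 38
f 13 39 27
f 39 18 40
f 27 40 14
f 39 40 27
f 11 23 47
f 23 13 48
f 47 48 20
f 23 48 47
f 15 28 44
f 28 11 43
f 44 43 19
f 28 43 44
f 17 35 36
f 35 15 32
f 36 32 16
f 35 32 36
f 18 41 37
f 41 17 33
f 37 33 10
f 41 33 37
f 52 51 55
f 52 55 53
f 53 55 56
f 53 56 54
f 55 51 57
f 55 57 56
f 56 57 58
f 56 58 54
f 57 51 59
f 57 59 58
f 58 59 60
f 58 60 54
f 59 51 61
f 59 61 60
f 60 61 62
f 60 62 54
f 61 51 63
f 61 63 62
f 62 63 64
f 62 64 54
f 63 51 65
f 63 65 64
f 64 65 66
f 64 66 54
f 65 51 67
f 65 67 66
f 66 67 68
f 66 68 54
f 67 51 52
f 67 52 68
f 68 52 53
f 68 53 54
f 70 69 72
f 70 72 71
f 72 69 73
f 72 73 71
f 73 69 74
f 73 74 71
f 74 69 75
f 74 75 71
f 75 69 76
f 75 76 71
f 76 69 77
f 76 77 71
f 77 69 78
f 77 78 71
f 78 69 70
f 78 70 71



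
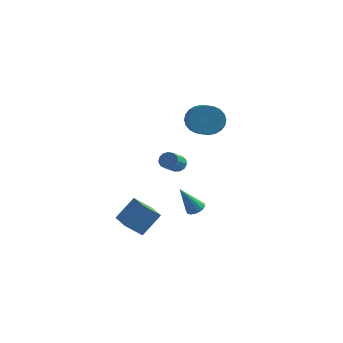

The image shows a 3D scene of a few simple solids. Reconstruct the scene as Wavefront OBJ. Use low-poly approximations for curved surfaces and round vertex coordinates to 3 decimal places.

v 0.989 4.211 2.151
v 1.538 4.868 2.825
v 2.38 3.366 3.604
v 1.831 2.709 2.929
v 1.187 4.79 3.053
v 2.03 3.288 3.831
v 0.807 4.623 3.143
v 1.649 3.121 3.922
v 0.454 4.394 3.083
v 1.296 2.892 3.861
v 0.182 4.137 2.88
v 1.025 2.634 3.659
v 0.033 3.891 2.567
v 0.876 2.389 3.345
v 0.03 3.694 2.19
v 0.873 2.191 2.968
v 0.173 3.575 1.807
v 1.015 2.073 2.585
v 0.44 3.554 1.476
v 1.282 2.052 2.255
v 0.79 3.632 1.249
v 1.633 2.13 2.027
v 1.171 3.799 1.158
v 2.013 2.297 1.937
v 1.524 4.028 1.219
v 2.366 2.526 1.997
v 1.795 4.286 1.421
v 2.638 2.783 2.2
v 1.944 4.531 1.735
v 2.787 3.029 2.513
v 1.947 4.729 2.112
v 2.79 3.226 2.89
v 1.805 4.847 2.495
v 2.647 3.345 3.273
v 2.702 -1.823 -1.835
v 3.223 -2.078 -1.68
v 1.938 -2.357 -0.145
v 3.247 -1.808 -1.584
v 3.147 -1.542 -1.545
v 2.944 -1.34 -1.572
v 2.687 -1.249 -1.66
v 2.433 -1.289 -1.788
v 2.24 -1.451 -1.926
v 2.154 -1.699 -2.044
v 2.193 -1.974 -2.113
v 2.349 -2.215 -2.119
v 2.586 -2.367 -2.06
v 2.849 -2.393 -1.949
v 3.079 -2.289 -1.812
v -0.692 -2.813 -3.517
v -1.566 -3.267 -2.668
v 0.058 -1.898 -2.254
v -0.816 -2.353 -1.406
v 0.436 -4.267 -3.134
v -0.438 -4.722 -2.286
v 1.186 -3.353 -1.872
v 0.312 -3.807 -1.023
v 0.743 0.537 0.229
v 0.958 0.845 0.697
v 0.811 -0.268 1.499
v 0.597 -0.577 1.031
v 0.623 0.891 0.698
v 0.476 -0.223 1.5
v 0.326 0.823 0.551
v 0.179 -0.29 1.353
v 0.162 0.665 0.301
v 0.015 -0.448 1.103
v 0.182 0.466 0.029
v 0.036 -0.647 0.831
v 0.381 0.29 -0.18
v 0.234 -0.824 0.622
v 0.695 0.191 -0.259
v 0.548 -0.922 0.543
v 1.024 0.203 -0.183
v 0.877 -0.911 0.619
v 1.264 0.32 0.024
v 1.117 -0.793 0.826
v 1.339 0.506 0.296
v 1.192 -0.607 1.098
v 1.225 0.702 0.547
v 1.078 -0.411 1.349
f 2 1 5
f 2 5 3
f 3 5 6
f 3 6 4
f 5 1 7
f 5 7 6
f 6 7 8
f 6 8 4
f 7 1 9
f 7 9 8
f 8 9 10
f 8 10 4
f 9 1 11
f 9 11 10
f 10 11 12
f 10 12 4
f 11 1 13
f 11 13 12
f 12 13 14
f 12 14 4
f 13 1 15
f 13 15 14
f 14 15 16
f 14 16 4
f 15 1 17
f 15 17 16
f 16 17 18
f 16 18 4
f 17 1 19
f 17 19 18
f 18 19 20
f 18 20 4
f 19 1 21
f 19 21 20
f 20 21 22
f 20 22 4
f 21 1 23
f 21 23 22
f 22 23 24
f 22 24 4
f 23 1 25
f 23 25 24
f 24 25 26
f 24 26 4
f 25 1 27
f 25 27 26
f 26 27 28
f 26 28 4
f 27 1 29
f 27 29 28
f 28 29 30
f 28 30 4
f 29 1 31
f 29 31 30
f 30 31 32
f 30 32 4
f 31 1 33
f 31 33 32
f 32 33 34
f 32 34 4
f 33 1 2
f 33 2 34
f 34 2 3
f 34 3 4
f 36 35 38
f 36 38 37
f 38 35 39
f 38 39 37
f 39 35 40
f 39 40 37
f 40 35 41
f 40 41 37
f 41 35 42
f 41 42 37
f 42 35 43
f 42 43 37
f 43 35 44
f 43 44 37
f 44 35 45
f 44 45 37
f 45 35 46
f 45 46 37
f 46 35 47
f 46 47 37
f 47 35 48
f 47 48 37
f 48 35 49
f 48 49 37
f 49 35 36
f 49 36 37
f 51 53 50
f 54 51 50
f 50 53 52
f 52 54 50
f 51 57 53
f 55 51 54
f 55 57 51
f 53 57 52
f 56 54 52
f 52 57 56
f 56 55 54
f 57 55 56
f 59 58 62
f 59 62 60
f 60 62 63
f 60 63 61
f 62 58 64
f 62 64 63
f 63 64 65
f 63 65 61
f 64 58 66
f 64 66 65
f 65 66 67
f 65 67 61
f 66 58 68
f 66 68 67
f 67 68 69
f 67 69 61
f 68 58 70
f 68 70 69
f 69 70 71
f 69 71 61
f 70 58 72
f 70 72 71
f 71 72 73
f 71 73 61
f 72 58 74
f 72 74 73
f 73 74 75
f 73 75 61
f 74 58 76
f 74 76 75
f 75 76 77
f 75 77 61
f 76 58 78
f 76 78 77
f 77 78 79
f 77 79 61
f 78 58 80
f 78 80 79
f 79 80 81
f 79 81 61
f 80 58 59
f 80 59 81
f 81 59 60
f 81 60 61



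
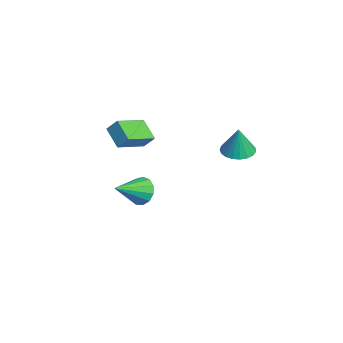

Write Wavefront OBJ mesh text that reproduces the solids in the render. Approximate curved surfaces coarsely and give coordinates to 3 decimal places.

v -3.533 -1.566 -3.492
v -3.124 -0.982 -2.895
v -2.667 -3.074 -2.608
v -3.581 -1.118 -2.678
v -4.023 -1.396 -2.72
v -4.31 -1.728 -3.007
v -4.349 -2.009 -3.448
v -4.13 -2.149 -3.902
v -3.72 -2.104 -4.226
v -3.252 -1.888 -4.317
v -2.872 -1.57 -4.146
v -2.702 -1.251 -3.767
v -2.796 -1.031 -3.3
v -0.718 -1.797 1.522
v 0.305 -3.244 2.151
v -1.765 -2.204 2.289
v -0.742 -3.651 2.918
v -0.418 -1.289 2.202
v 0.605 -2.736 2.831
v -1.465 -1.696 2.969
v -0.442 -3.143 3.598
v 2.116 2.404 2.49
v 2.648 1.713 2.367
v 2.424 2.356 4.09
v 2.879 1.995 2.331
v 2.978 2.347 2.323
v 2.929 2.709 2.343
v 2.738 3.018 2.389
v 2.441 3.221 2.452
v 2.087 3.283 2.522
v 1.738 3.193 2.586
v 1.455 2.966 2.634
v 1.286 2.642 2.657
v 1.26 2.277 2.651
v 1.383 1.934 2.617
v 1.632 1.672 2.561
v 1.965 1.537 2.493
v 2.324 1.551 2.424
f 2 1 4
f 2 4 3
f 4 1 5
f 4 5 3
f 5 1 6
f 5 6 3
f 6 1 7
f 6 7 3
f 7 1 8
f 7 8 3
f 8 1 9
f 8 9 3
f 9 1 10
f 9 10 3
f 10 1 11
f 10 11 3
f 11 1 12
f 11 12 3
f 12 1 13
f 12 13 3
f 13 1 2
f 13 2 3
f 15 17 14
f 18 15 14
f 14 17 16
f 16 18 14
f 15 21 17
f 19 15 18
f 19 21 15
f 17 21 16
f 20 18 16
f 16 21 20
f 20 19 18
f 21 19 20
f 23 22 25
f 23 25 24
f 25 22 26
f 25 26 24
f 26 22 27
f 26 27 24
f 27 22 28
f 27 28 24
f 28 22 29
f 28 29 24
f 29 22 30
f 29 30 24
f 30 22 31
f 30 31 24
f 31 22 32
f 31 32 24
f 32 22 33
f 32 33 24
f 33 22 34
f 33 34 24
f 34 22 35
f 34 35 24
f 35 22 36
f 35 36 24
f 36 22 37
f 36 37 24
f 37 22 38
f 37 38 24
f 38 22 23
f 38 23 24



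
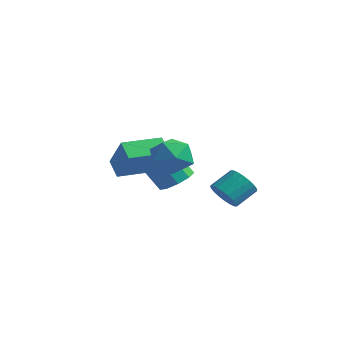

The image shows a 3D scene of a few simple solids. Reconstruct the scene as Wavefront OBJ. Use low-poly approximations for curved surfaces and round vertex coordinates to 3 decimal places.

v 0.16 -2.822 -0.198
v 1.19 -2.285 0.137
v 0.99 -4.575 0.063
v 2.02 -4.038 0.398
v 1.046 -3.976 1.111
v 0.533 -2.893 0.95
v 1.647 -3.967 -0.75
v 1.134 -2.884 -0.911
v 2.109 -2.993 -0.204
v 1.737 -2.998 0.947
v 0.443 -3.862 -0.747
v 0.071 -3.867 0.404
v 2.061 -0.959 -2.882
v 2.695 -0.704 -3.453
v 2.953 0.414 -2.668
v 2.319 0.159 -2.098
v 2.371 -0.528 -3.597
v 2.628 0.589 -2.812
v 1.985 -0.438 -3.6
v 2.243 0.68 -2.815
v 1.615 -0.45 -3.46
v 1.872 0.668 -2.676
v 1.333 -0.564 -3.206
v 1.59 0.554 -2.422
v 1.195 -0.755 -2.888
v 1.452 0.363 -2.103
v 1.229 -0.987 -2.569
v 1.486 0.131 -1.784
v 1.427 -1.214 -2.312
v 1.685 -0.096 -1.527
v 1.752 -1.389 -2.168
v 2.009 -0.272 -1.383
v 2.137 -1.48 -2.165
v 2.395 -0.362 -1.38
v 2.508 -1.468 -2.304
v 2.765 -0.35 -1.52
v 2.79 -1.354 -2.558
v 3.047 -0.236 -1.774
v 2.928 -1.163 -2.877
v 3.185 -0.045 -2.092
v 2.894 -0.931 -3.196
v 3.151 0.187 -2.411
v -2.274 -3.841 -2.041
v -3.103 -3.568 -1.323
v -1.602 -1.81 -2.037
v -2.431 -1.537 -1.319
v -0.949 -4.283 -0.341
v -1.778 -4.01 0.377
v -0.277 -2.252 -0.337
v -1.106 -1.979 0.381
v -3.249 1.094 -3.937
v -2.627 1.701 -3.366
v -3.41 1.174 -1.952
v -4.031 0.566 -2.523
v -3.211 2.061 -3.555
v -3.994 1.533 -2.142
v -3.813 1.967 -3.923
v -4.596 1.44 -2.509
v -4.151 1.465 -4.298
v -4.933 0.938 -2.884
v -4.066 0.789 -4.503
v -4.849 0.262 -3.089
v -3.599 0.256 -4.444
v -4.382 -0.272 -3.03
v -2.968 0.115 -4.147
v -3.751 -0.413 -2.733
v -2.469 0.431 -3.752
v -3.251 -0.096 -2.338
v -2.334 1.058 -3.444
v -3.116 0.53 -2.03
f 1 12 6
f 1 6 2
f 1 2 8
f 1 8 11
f 1 11 12
f 2 6 10
f 6 12 5
f 12 11 3
f 11 8 7
f 8 2 9
f 4 10 5
f 4 5 3
f 4 3 7
f 4 7 9
f 4 9 10
f 5 10 6
f 3 5 12
f 7 3 11
f 9 7 8
f 10 9 2
f 14 13 17
f 14 17 15
f 15 17 18
f 15 18 16
f 17 13 19
f 17 19 18
f 18 19 20
f 18 20 16
f 19 13 21
f 19 21 20
f 20 21 22
f 20 22 16
f 21 13 23
f 21 23 22
f 22 23 24
f 22 24 16
f 23 13 25
f 23 25 24
f 24 25 26
f 24 26 16
f 25 13 27
f 25 27 26
f 26 27 28
f 26 28 16
f 27 13 29
f 27 29 28
f 28 29 30
f 28 30 16
f 29 13 31
f 29 31 30
f 30 31 32
f 30 32 16
f 31 13 33
f 31 33 32
f 32 33 34
f 32 34 16
f 33 13 35
f 33 35 34
f 34 35 36
f 34 36 16
f 35 13 37
f 35 37 36
f 36 37 38
f 36 38 16
f 37 13 39
f 37 39 38
f 38 39 40
f 38 40 16
f 39 13 41
f 39 41 40
f 40 41 42
f 40 42 16
f 41 13 14
f 41 14 42
f 42 14 15
f 42 15 16
f 44 46 43
f 47 44 43
f 43 46 45
f 45 47 43
f 44 50 46
f 48 44 47
f 48 50 44
f 46 50 45
f 49 47 45
f 45 50 49
f 49 48 47
f 50 48 49
f 52 51 55
f 52 55 53
f 53 55 56
f 53 56 54
f 55 51 57
f 55 57 56
f 56 57 58
f 56 58 54
f 57 51 59
f 57 59 58
f 58 59 60
f 58 60 54
f 59 51 61
f 59 61 60
f 60 61 62
f 60 62 54
f 61 51 63
f 61 63 62
f 62 63 64
f 62 64 54
f 63 51 65
f 63 65 64
f 64 65 66
f 64 66 54
f 65 51 67
f 65 67 66
f 66 67 68
f 66 68 54
f 67 51 69
f 67 69 68
f 68 69 70
f 68 70 54
f 69 51 52
f 69 52 70
f 70 52 53
f 70 53 54



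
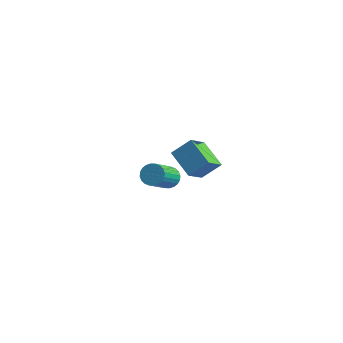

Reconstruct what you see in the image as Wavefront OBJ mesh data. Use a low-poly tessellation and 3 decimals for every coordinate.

v -1.75 -2.181 2.103
v -1.387 -2.547 1.6
v -1.228 -4.225 2.934
v -1.59 -3.859 3.437
v -1.178 -2.418 1.736
v -1.018 -4.097 3.07
v -1.055 -2.254 1.928
v -0.896 -3.932 3.262
v -1.038 -2.079 2.147
v -0.879 -3.757 3.481
v -1.13 -1.919 2.359
v -0.971 -3.597 3.693
v -1.316 -1.799 2.532
v -1.156 -3.477 3.866
v -1.567 -1.737 2.64
v -1.408 -3.415 3.974
v -1.847 -1.743 2.666
v -1.688 -3.421 4
v -2.112 -1.815 2.606
v -1.953 -3.493 3.94
v -2.322 -1.943 2.47
v -2.162 -3.622 3.804
v -2.444 -2.108 2.278
v -2.285 -3.786 3.612
v -2.461 -2.283 2.059
v -2.302 -3.961 3.393
v -2.369 -2.443 1.847
v -2.21 -4.121 3.181
v -2.184 -2.563 1.674
v -2.024 -4.241 3.008
v -1.932 -2.625 1.566
v -1.773 -4.303 2.9
v -1.652 -2.619 1.54
v -1.493 -4.297 2.874
v -3.431 2.196 -1.148
v -5.08 2.826 -0.253
v -3.465 3.595 -2.197
v -5.115 4.226 -1.302
v -2.585 2.974 -0.138
v -4.235 3.605 0.757
v -2.62 4.374 -1.187
v -4.269 5.004 -0.292
f 2 1 5
f 2 5 3
f 3 5 6
f 3 6 4
f 5 1 7
f 5 7 6
f 6 7 8
f 6 8 4
f 7 1 9
f 7 9 8
f 8 9 10
f 8 10 4
f 9 1 11
f 9 11 10
f 10 11 12
f 10 12 4
f 11 1 13
f 11 13 12
f 12 13 14
f 12 14 4
f 13 1 15
f 13 15 14
f 14 15 16
f 14 16 4
f 15 1 17
f 15 17 16
f 16 17 18
f 16 18 4
f 17 1 19
f 17 19 18
f 18 19 20
f 18 20 4
f 19 1 21
f 19 21 20
f 20 21 22
f 20 22 4
f 21 1 23
f 21 23 22
f 22 23 24
f 22 24 4
f 23 1 25
f 23 25 24
f 24 25 26
f 24 26 4
f 25 1 27
f 25 27 26
f 26 27 28
f 26 28 4
f 27 1 29
f 27 29 28
f 28 29 30
f 28 30 4
f 29 1 31
f 29 31 30
f 30 31 32
f 30 32 4
f 31 1 33
f 31 33 32
f 32 33 34
f 32 34 4
f 33 1 2
f 33 2 34
f 34 2 3
f 34 3 4
f 36 38 35
f 39 36 35
f 35 38 37
f 37 39 35
f 36 42 38
f 40 36 39
f 40 42 36
f 38 42 37
f 41 39 37
f 37 42 41
f 41 40 39
f 42 40 41



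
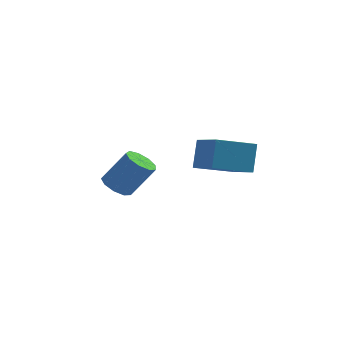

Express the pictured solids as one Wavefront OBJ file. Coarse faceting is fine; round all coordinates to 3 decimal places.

v 0.028 1.102 -0.262
v 0.079 1.725 0.935
v 1.458 1.842 -0.707
v 1.508 2.465 0.49
v 0.972 -0.305 0.43
v 1.022 0.318 1.627
v 2.401 0.435 -0.015
v 2.452 1.058 1.182
v -3.365 3.187 -2.489
v -2.948 2.632 -2.713
v -1.977 2.797 -1.315
v -2.395 3.353 -1.091
v -2.767 3.063 -2.889
v -1.797 3.229 -1.491
v -2.867 3.552 -2.878
v -1.897 3.718 -1.48
v -3.199 3.871 -2.685
v -2.229 4.036 -1.287
v -3.61 3.869 -2.4
v -2.639 4.035 -1.002
v -3.905 3.549 -2.157
v -2.935 3.714 -0.759
v -3.948 3.059 -2.069
v -2.978 3.224 -0.671
v -3.718 2.629 -2.178
v -2.748 2.795 -0.78
v -3.323 2.461 -2.432
v -2.353 2.626 -1.034
f 2 4 1
f 5 2 1
f 1 4 3
f 3 5 1
f 2 8 4
f 6 2 5
f 6 8 2
f 4 8 3
f 7 5 3
f 3 8 7
f 7 6 5
f 8 6 7
f 10 9 13
f 10 13 11
f 11 13 14
f 11 14 12
f 13 9 15
f 13 15 14
f 14 15 16
f 14 16 12
f 15 9 17
f 15 17 16
f 16 17 18
f 16 18 12
f 17 9 19
f 17 19 18
f 18 19 20
f 18 20 12
f 19 9 21
f 19 21 20
f 20 21 22
f 20 22 12
f 21 9 23
f 21 23 22
f 22 23 24
f 22 24 12
f 23 9 25
f 23 25 24
f 24 25 26
f 24 26 12
f 25 9 27
f 25 27 26
f 26 27 28
f 26 28 12
f 27 9 10
f 27 10 28
f 28 10 11
f 28 11 12



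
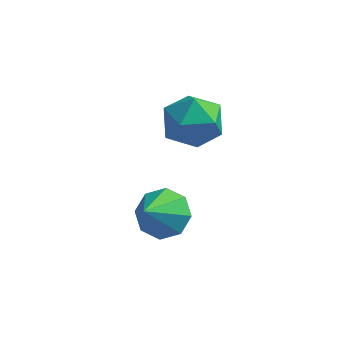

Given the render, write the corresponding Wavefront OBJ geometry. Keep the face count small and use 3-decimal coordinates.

v -0.196 -0.94 -1.074
v 0.289 -1.109 -0.193
v -0.969 -2.391 -0.927
v -0.484 -2.56 -0.046
v -1.193 -1.83 -0.106
v -0.716 -0.933 -0.196
v 0.036 -2.567 -0.924
v 0.513 -1.67 -1.014
v 0.432 -2.115 -0.1
v -0.327 -1.659 0.406
v -0.353 -1.841 -1.526
v -1.112 -1.385 -1.02
v -0.822 -3.134 -3.837
v -0.281 -2.681 -3.31
v -1.038 -4.266 -2.643
v -0.924 -2.49 -3.245
v -1.507 -2.676 -3.527
v -1.688 -3.13 -3.991
v -1.362 -3.586 -4.364
v -0.72 -3.777 -4.429
v -0.137 -3.591 -4.147
v 0.045 -3.137 -3.684
f 1 12 6
f 1 6 2
f 1 2 8
f 1 8 11
f 1 11 12
f 2 6 10
f 6 12 5
f 12 11 3
f 11 8 7
f 8 2 9
f 4 10 5
f 4 5 3
f 4 3 7
f 4 7 9
f 4 9 10
f 5 10 6
f 3 5 12
f 7 3 11
f 9 7 8
f 10 9 2
f 14 13 16
f 14 16 15
f 16 13 17
f 16 17 15
f 17 13 18
f 17 18 15
f 18 13 19
f 18 19 15
f 19 13 20
f 19 20 15
f 20 13 21
f 20 21 15
f 21 13 22
f 21 22 15
f 22 13 14
f 22 14 15



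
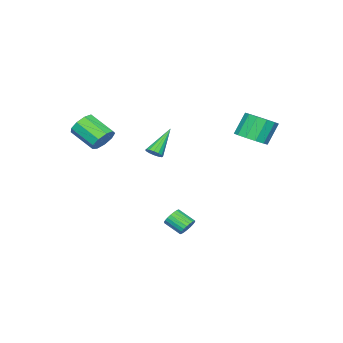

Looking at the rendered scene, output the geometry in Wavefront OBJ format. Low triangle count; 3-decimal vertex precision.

v -2.725 3.666 2.545
v -2.02 4.448 2.827
v -2.87 4.676 4.317
v -3.575 3.894 4.035
v -2.476 4.727 2.525
v -3.325 4.955 4.015
v -3.011 4.669 2.229
v -3.86 4.897 3.718
v -3.455 4.293 2.033
v -4.305 4.521 3.523
v -3.668 3.718 2
v -4.517 3.946 3.49
v -3.581 3.126 2.14
v -4.43 3.354 3.63
v -3.223 2.706 2.409
v -4.072 2.934 3.898
v -2.706 2.59 2.721
v -3.556 2.818 4.21
v -2.196 2.817 2.977
v -3.045 3.045 4.467
v -1.854 3.312 3.096
v -2.703 3.54 4.586
v -1.788 3.921 3.04
v -2.638 4.149 4.53
v 2.963 -2.986 2.807
v 3.251 -2.55 3.565
v 3.205 -4.198 4.53
v 2.917 -4.634 3.773
v 2.622 -2.547 3.54
v 2.576 -4.195 4.506
v 2.152 -2.75 3.173
v 2.107 -4.397 4.139
v 2.062 -3.063 2.635
v 2.017 -4.71 3.6
v 2.393 -3.34 2.177
v 2.348 -4.987 3.142
v 2.991 -3.452 2.014
v 2.945 -5.099 2.98
v 3.575 -3.346 2.223
v 3.53 -4.993 3.188
v 3.873 -3.072 2.704
v 3.827 -4.719 3.67
v 3.745 -2.758 3.235
v 3.699 -4.405 4.2
v 1.321 1.914 -3.779
v 1.732 1.665 -4.246
v 1.81 0.558 -3.589
v 1.399 0.806 -3.121
v 1.911 1.783 -4.068
v 1.989 0.676 -3.411
v 1.988 1.924 -3.84
v 2.066 0.817 -3.183
v 1.95 2.063 -3.602
v 2.028 0.955 -2.945
v 1.803 2.176 -3.394
v 1.881 1.068 -2.737
v 1.573 2.244 -3.252
v 1.651 1.136 -2.595
v 1.299 2.254 -3.202
v 1.377 1.147 -2.545
v 1.029 2.206 -3.251
v 1.107 1.099 -2.594
v 0.81 2.107 -3.392
v 0.887 1 -2.734
v 0.679 1.975 -3.599
v 0.756 0.868 -2.942
v 0.659 1.832 -3.837
v 0.736 0.725 -3.18
v 0.753 1.704 -4.065
v 0.831 0.596 -3.408
v 0.946 1.611 -4.244
v 1.024 0.504 -3.587
v 1.204 1.571 -4.342
v 1.282 0.464 -3.685
v 1.482 1.59 -4.343
v 1.56 0.483 -3.686
v 0.914 -0.802 1.534
v 1.297 -0.547 1.905
v -0.634 -0.698 3.066
v 1.165 -0.316 1.756
v 0.966 -0.214 1.548
v 0.753 -0.27 1.336
v 0.583 -0.468 1.177
v 0.502 -0.756 1.115
v 0.531 -1.056 1.164
v 0.663 -1.288 1.313
v 0.862 -1.389 1.521
v 1.075 -1.333 1.733
v 1.245 -1.135 1.892
v 1.326 -0.847 1.954
f 2 1 5
f 2 5 3
f 3 5 6
f 3 6 4
f 5 1 7
f 5 7 6
f 6 7 8
f 6 8 4
f 7 1 9
f 7 9 8
f 8 9 10
f 8 10 4
f 9 1 11
f 9 11 10
f 10 11 12
f 10 12 4
f 11 1 13
f 11 13 12
f 12 13 14
f 12 14 4
f 13 1 15
f 13 15 14
f 14 15 16
f 14 16 4
f 15 1 17
f 15 17 16
f 16 17 18
f 16 18 4
f 17 1 19
f 17 19 18
f 18 19 20
f 18 20 4
f 19 1 21
f 19 21 20
f 20 21 22
f 20 22 4
f 21 1 23
f 21 23 22
f 22 23 24
f 22 24 4
f 23 1 2
f 23 2 24
f 24 2 3
f 24 3 4
f 26 25 29
f 26 29 27
f 27 29 30
f 27 30 28
f 29 25 31
f 29 31 30
f 30 31 32
f 30 32 28
f 31 25 33
f 31 33 32
f 32 33 34
f 32 34 28
f 33 25 35
f 33 35 34
f 34 35 36
f 34 36 28
f 35 25 37
f 35 37 36
f 36 37 38
f 36 38 28
f 37 25 39
f 37 39 38
f 38 39 40
f 38 40 28
f 39 25 41
f 39 41 40
f 40 41 42
f 40 42 28
f 41 25 43
f 41 43 42
f 42 43 44
f 42 44 28
f 43 25 26
f 43 26 44
f 44 26 27
f 44 27 28
f 46 45 49
f 46 49 47
f 47 49 50
f 47 50 48
f 49 45 51
f 49 51 50
f 50 51 52
f 50 52 48
f 51 45 53
f 51 53 52
f 52 53 54
f 52 54 48
f 53 45 55
f 53 55 54
f 54 55 56
f 54 56 48
f 55 45 57
f 55 57 56
f 56 57 58
f 56 58 48
f 57 45 59
f 57 59 58
f 58 59 60
f 58 60 48
f 59 45 61
f 59 61 60
f 60 61 62
f 60 62 48
f 61 45 63
f 61 63 62
f 62 63 64
f 62 64 48
f 63 45 65
f 63 65 64
f 64 65 66
f 64 66 48
f 65 45 67
f 65 67 66
f 66 67 68
f 66 68 48
f 67 45 69
f 67 69 68
f 68 69 70
f 68 70 48
f 69 45 71
f 69 71 70
f 70 71 72
f 70 72 48
f 71 45 73
f 71 73 72
f 72 73 74
f 72 74 48
f 73 45 75
f 73 75 74
f 74 75 76
f 74 76 48
f 75 45 46
f 75 46 76
f 76 46 47
f 76 47 48
f 78 77 80
f 78 80 79
f 80 77 81
f 80 81 79
f 81 77 82
f 81 82 79
f 82 77 83
f 82 83 79
f 83 77 84
f 83 84 79
f 84 77 85
f 84 85 79
f 85 77 86
f 85 86 79
f 86 77 87
f 86 87 79
f 87 77 88
f 87 88 79
f 88 77 89
f 88 89 79
f 89 77 90
f 89 90 79
f 90 77 78
f 90 78 79



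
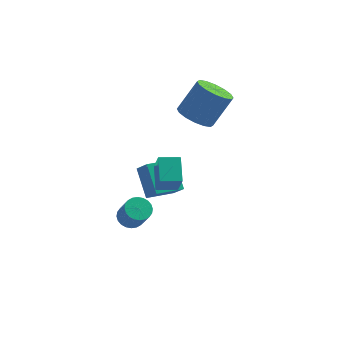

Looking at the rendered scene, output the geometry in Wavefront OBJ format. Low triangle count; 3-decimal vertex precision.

v 1.187 -0.313 -3.184
v 1.419 -1.077 -1.89
v 1.067 0.878 -2.458
v 1.299 0.114 -1.165
v 2.221 -0.154 -3.275
v 2.453 -0.918 -1.982
v 2.101 1.037 -2.55
v 2.333 0.273 -1.256
v 2.95 1.669 0.534
v 3.685 1.075 0.313
v 4.604 1.637 1.866
v 3.87 2.231 2.086
v 3.798 1.51 0.089
v 4.717 2.072 1.642
v 3.683 1.987 -0.016
v 4.603 2.549 1.537
v 3.373 2.38 0.026
v 4.292 2.941 1.579
v 2.949 2.581 0.204
v 3.868 3.143 1.757
v 2.525 2.539 0.471
v 3.445 3.101 2.023
v 2.216 2.263 0.754
v 3.135 2.825 2.307
v 2.103 1.828 0.978
v 3.022 2.39 2.531
v 2.217 1.351 1.083
v 3.137 1.913 2.636
v 2.528 0.959 1.041
v 3.447 1.52 2.594
v 2.952 0.757 0.863
v 3.871 1.319 2.416
v 3.375 0.799 0.597
v 4.295 1.361 2.149
v 0.683 0.832 -4.788
v 1.191 0.265 -3.98
v 0.179 2.039 -3.626
v 0.686 1.473 -2.818
v 1.954 1.607 -5.042
v 2.461 1.041 -4.234
v 1.449 2.815 -3.88
v 1.957 2.248 -3.072
v 0.196 -3.26 -2.587
v 0.679 -3.543 -2.917
v 1.087 -4.144 -1.803
v 0.604 -3.86 -1.473
v 0.79 -3.328 -2.841
v 1.198 -3.928 -1.727
v 0.811 -3.102 -2.727
v 1.219 -3.703 -1.613
v 0.738 -2.9 -2.592
v 1.146 -3.501 -1.478
v 0.582 -2.754 -2.456
v 0.99 -3.354 -1.341
v 0.368 -2.684 -2.339
v 0.776 -3.285 -1.225
v 0.127 -2.701 -2.261
v 0.535 -3.302 -1.147
v -0.103 -2.804 -2.232
v 0.305 -3.405 -1.118
v -0.287 -2.976 -2.257
v 0.121 -3.577 -1.143
v -0.398 -3.192 -2.333
v 0.01 -3.792 -1.219
v -0.419 -3.417 -2.447
v -0.011 -4.018 -1.333
v -0.346 -3.619 -2.582
v 0.062 -4.22 -1.468
v -0.19 -3.766 -2.719
v 0.218 -4.366 -1.604
v 0.024 -3.835 -2.835
v 0.432 -4.436 -1.721
v 0.265 -3.818 -2.913
v 0.673 -4.419 -1.799
v 0.495 -3.715 -2.942
v 0.903 -4.316 -1.828
f 2 4 1
f 5 2 1
f 1 4 3
f 3 5 1
f 2 8 4
f 6 2 5
f 6 8 2
f 4 8 3
f 7 5 3
f 3 8 7
f 7 6 5
f 8 6 7
f 10 9 13
f 10 13 11
f 11 13 14
f 11 14 12
f 13 9 15
f 13 15 14
f 14 15 16
f 14 16 12
f 15 9 17
f 15 17 16
f 16 17 18
f 16 18 12
f 17 9 19
f 17 19 18
f 18 19 20
f 18 20 12
f 19 9 21
f 19 21 20
f 20 21 22
f 20 22 12
f 21 9 23
f 21 23 22
f 22 23 24
f 22 24 12
f 23 9 25
f 23 25 24
f 24 25 26
f 24 26 12
f 25 9 27
f 25 27 26
f 26 27 28
f 26 28 12
f 27 9 29
f 27 29 28
f 28 29 30
f 28 30 12
f 29 9 31
f 29 31 30
f 30 31 32
f 30 32 12
f 31 9 33
f 31 33 32
f 32 33 34
f 32 34 12
f 33 9 10
f 33 10 34
f 34 10 11
f 34 11 12
f 36 38 35
f 39 36 35
f 35 38 37
f 37 39 35
f 36 42 38
f 40 36 39
f 40 42 36
f 38 42 37
f 41 39 37
f 37 42 41
f 41 40 39
f 42 40 41
f 44 43 47
f 44 47 45
f 45 47 48
f 45 48 46
f 47 43 49
f 47 49 48
f 48 49 50
f 48 50 46
f 49 43 51
f 49 51 50
f 50 51 52
f 50 52 46
f 51 43 53
f 51 53 52
f 52 53 54
f 52 54 46
f 53 43 55
f 53 55 54
f 54 55 56
f 54 56 46
f 55 43 57
f 55 57 56
f 56 57 58
f 56 58 46
f 57 43 59
f 57 59 58
f 58 59 60
f 58 60 46
f 59 43 61
f 59 61 60
f 60 61 62
f 60 62 46
f 61 43 63
f 61 63 62
f 62 63 64
f 62 64 46
f 63 43 65
f 63 65 64
f 64 65 66
f 64 66 46
f 65 43 67
f 65 67 66
f 66 67 68
f 66 68 46
f 67 43 69
f 67 69 68
f 68 69 70
f 68 70 46
f 69 43 71
f 69 71 70
f 70 71 72
f 70 72 46
f 71 43 73
f 71 73 72
f 72 73 74
f 72 74 46
f 73 43 75
f 73 75 74
f 74 75 76
f 74 76 46
f 75 43 44
f 75 44 76
f 76 44 45
f 76 45 46



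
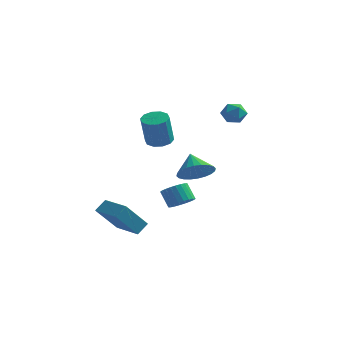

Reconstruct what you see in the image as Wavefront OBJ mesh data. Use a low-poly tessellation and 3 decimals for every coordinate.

v -0.977 2.129 -3.91
v -0.309 2.09 -3.454
v -0.935 2.393 -2.513
v -1.603 2.431 -2.97
v -0.303 2.392 -3.547
v -0.929 2.695 -2.606
v -0.399 2.654 -3.695
v -1.025 2.957 -2.754
v -0.584 2.836 -3.877
v -1.21 3.139 -2.936
v -0.828 2.91 -4.063
v -1.454 3.213 -3.122
v -1.095 2.865 -4.226
v -1.721 3.168 -3.285
v -1.344 2.708 -4.341
v -1.97 3.011 -3.4
v -1.537 2.463 -4.391
v -2.163 2.766 -3.45
v -1.645 2.167 -4.367
v -2.271 2.47 -3.426
v -1.651 1.865 -4.274
v -2.277 2.168 -3.333
v -1.555 1.603 -4.126
v -2.181 1.906 -3.185
v -1.37 1.421 -3.944
v -1.996 1.724 -3.003
v -1.126 1.347 -3.758
v -1.752 1.65 -2.817
v -0.859 1.392 -3.595
v -1.485 1.695 -2.654
v -0.61 1.549 -3.48
v -1.236 1.852 -2.539
v -0.417 1.794 -3.43
v -1.043 2.097 -2.489
v 1.859 3.631 2.756
v 2.427 3.158 2.997
v 1.013 2.722 2.963
v 1.581 2.249 3.204
v 1.381 2.866 3.634
v 1.904 3.428 3.505
v 1.536 2.452 2.455
v 2.059 3.014 2.326
v 2.228 2.429 2.811
v 2.132 2.684 3.539
v 1.308 3.196 2.421
v 1.212 3.451 3.149
v 2.529 -3.755 1.058
v 3.393 -3.268 1.297
v 1.851 -3.005 1.982
v 3.252 -3.036 1.006
v 3 -2.914 0.722
v 2.677 -2.92 0.49
v 2.332 -3.053 0.344
v 2.016 -3.292 0.307
v 1.779 -3.602 0.384
v 1.655 -3.936 0.563
v 1.665 -4.241 0.818
v 1.807 -4.473 1.109
v 2.058 -4.595 1.393
v 2.381 -4.589 1.625
v 2.727 -4.456 1.771
v 3.042 -4.217 1.808
v 3.28 -3.907 1.731
v 3.403 -3.574 1.552
v -3.628 -3.023 -3.002
v -3.35 -2.389 -2.428
v -2.912 -1.924 -4.564
v -2.633 -1.29 -3.99
v -1.967 -3.89 -2.85
v -1.688 -3.256 -2.276
v -1.25 -2.791 -4.412
v -0.972 -2.157 -3.838
v -0.315 -2.072 2.322
v 0.405 -1.84 2.394
v 0.415 -2.416 4.131
v -0.305 -2.648 4.058
v 0.124 -1.483 2.514
v 0.134 -2.059 4.251
v -0.324 -1.351 2.561
v -0.314 -1.927 4.298
v -0.769 -1.494 2.516
v -0.759 -2.07 4.253
v -1.041 -1.858 2.397
v -1.03 -2.434 4.133
v -1.035 -2.304 2.249
v -1.025 -2.88 3.986
v -0.754 -2.661 2.129
v -0.744 -3.237 3.866
v -0.306 -2.793 2.082
v -0.296 -3.369 3.819
v 0.139 -2.65 2.127
v 0.149 -3.226 3.864
v 0.41 -2.286 2.247
v 0.421 -2.862 3.983
f 2 1 5
f 2 5 3
f 3 5 6
f 3 6 4
f 5 1 7
f 5 7 6
f 6 7 8
f 6 8 4
f 7 1 9
f 7 9 8
f 8 9 10
f 8 10 4
f 9 1 11
f 9 11 10
f 10 11 12
f 10 12 4
f 11 1 13
f 11 13 12
f 12 13 14
f 12 14 4
f 13 1 15
f 13 15 14
f 14 15 16
f 14 16 4
f 15 1 17
f 15 17 16
f 16 17 18
f 16 18 4
f 17 1 19
f 17 19 18
f 18 19 20
f 18 20 4
f 19 1 21
f 19 21 20
f 20 21 22
f 20 22 4
f 21 1 23
f 21 23 22
f 22 23 24
f 22 24 4
f 23 1 25
f 23 25 24
f 24 25 26
f 24 26 4
f 25 1 27
f 25 27 26
f 26 27 28
f 26 28 4
f 27 1 29
f 27 29 28
f 28 29 30
f 28 30 4
f 29 1 31
f 29 31 30
f 30 31 32
f 30 32 4
f 31 1 33
f 31 33 32
f 32 33 34
f 32 34 4
f 33 1 2
f 33 2 34
f 34 2 3
f 34 3 4
f 35 46 40
f 35 40 36
f 35 36 42
f 35 42 45
f 35 45 46
f 36 40 44
f 40 46 39
f 46 45 37
f 45 42 41
f 42 36 43
f 38 44 39
f 38 39 37
f 38 37 41
f 38 41 43
f 38 43 44
f 39 44 40
f 37 39 46
f 41 37 45
f 43 41 42
f 44 43 36
f 48 47 50
f 48 50 49
f 50 47 51
f 50 51 49
f 51 47 52
f 51 52 49
f 52 47 53
f 52 53 49
f 53 47 54
f 53 54 49
f 54 47 55
f 54 55 49
f 55 47 56
f 55 56 49
f 56 47 57
f 56 57 49
f 57 47 58
f 57 58 49
f 58 47 59
f 58 59 49
f 59 47 60
f 59 60 49
f 60 47 61
f 60 61 49
f 61 47 62
f 61 62 49
f 62 47 63
f 62 63 49
f 63 47 64
f 63 64 49
f 64 47 48
f 64 48 49
f 66 68 65
f 69 66 65
f 65 68 67
f 67 69 65
f 66 72 68
f 70 66 69
f 70 72 66
f 68 72 67
f 71 69 67
f 67 72 71
f 71 70 69
f 72 70 71
f 74 73 77
f 74 77 75
f 75 77 78
f 75 78 76
f 77 73 79
f 77 79 78
f 78 79 80
f 78 80 76
f 79 73 81
f 79 81 80
f 80 81 82
f 80 82 76
f 81 73 83
f 81 83 82
f 82 83 84
f 82 84 76
f 83 73 85
f 83 85 84
f 84 85 86
f 84 86 76
f 85 73 87
f 85 87 86
f 86 87 88
f 86 88 76
f 87 73 89
f 87 89 88
f 88 89 90
f 88 90 76
f 89 73 91
f 89 91 90
f 90 91 92
f 90 92 76
f 91 73 93
f 91 93 92
f 92 93 94
f 92 94 76
f 93 73 74
f 93 74 94
f 94 74 75
f 94 75 76



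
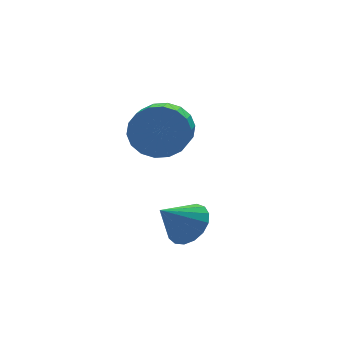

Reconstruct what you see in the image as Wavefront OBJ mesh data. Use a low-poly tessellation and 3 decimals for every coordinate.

v -0.708 0.101 -0.385
v -0.201 -0.241 0.131
v -1.632 0.039 0.485
v -0.162 0.133 0.199
v -0.248 0.501 0.133
v -0.439 0.776 -0.051
v -0.692 0.897 -0.312
v -0.949 0.836 -0.589
v -1.151 0.605 -0.82
v -1.251 0.26 -0.95
v -1.226 -0.122 -0.952
v -1.083 -0.453 -0.823
v -0.854 -0.658 -0.594
v -0.592 -0.688 -0.317
v -0.356 -0.538 -0.055
v 0.098 3.725 1.625
v 0.689 3.74 2.407
v 0.092 2.71 2.877
v -0.498 2.695 2.095
v 0.355 3.991 2.533
v -0.242 2.96 3.003
v -0.03 4.189 2.479
v -0.627 3.158 2.949
v -0.389 4.295 2.256
v -0.986 3.265 2.726
v -0.652 4.289 1.908
v -1.249 3.258 2.378
v -0.766 4.17 1.504
v -1.363 3.14 1.974
v -0.709 3.964 1.124
v -1.306 2.934 1.594
v -0.492 3.71 0.843
v -1.089 2.68 1.313
v -0.158 3.46 0.717
v -0.755 2.429 1.187
v 0.227 3.262 0.771
v -0.37 2.231 1.241
v 0.586 3.155 0.994
v -0.011 2.125 1.464
v 0.849 3.162 1.342
v 0.252 2.131 1.812
v 0.963 3.28 1.746
v 0.366 2.25 2.216
v 0.906 3.486 2.126
v 0.309 2.456 2.596
f 2 1 4
f 2 4 3
f 4 1 5
f 4 5 3
f 5 1 6
f 5 6 3
f 6 1 7
f 6 7 3
f 7 1 8
f 7 8 3
f 8 1 9
f 8 9 3
f 9 1 10
f 9 10 3
f 10 1 11
f 10 11 3
f 11 1 12
f 11 12 3
f 12 1 13
f 12 13 3
f 13 1 14
f 13 14 3
f 14 1 15
f 14 15 3
f 15 1 2
f 15 2 3
f 17 16 20
f 17 20 18
f 18 20 21
f 18 21 19
f 20 16 22
f 20 22 21
f 21 22 23
f 21 23 19
f 22 16 24
f 22 24 23
f 23 24 25
f 23 25 19
f 24 16 26
f 24 26 25
f 25 26 27
f 25 27 19
f 26 16 28
f 26 28 27
f 27 28 29
f 27 29 19
f 28 16 30
f 28 30 29
f 29 30 31
f 29 31 19
f 30 16 32
f 30 32 31
f 31 32 33
f 31 33 19
f 32 16 34
f 32 34 33
f 33 34 35
f 33 35 19
f 34 16 36
f 34 36 35
f 35 36 37
f 35 37 19
f 36 16 38
f 36 38 37
f 37 38 39
f 37 39 19
f 38 16 40
f 38 40 39
f 39 40 41
f 39 41 19
f 40 16 42
f 40 42 41
f 41 42 43
f 41 43 19
f 42 16 44
f 42 44 43
f 43 44 45
f 43 45 19
f 44 16 17
f 44 17 45
f 45 17 18
f 45 18 19



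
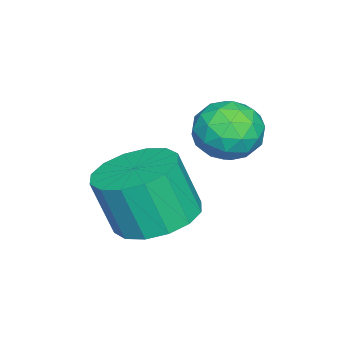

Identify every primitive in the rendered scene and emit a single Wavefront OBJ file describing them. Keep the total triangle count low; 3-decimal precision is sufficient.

v -0.555 0.826 -3.764
v 0.5 0.929 -3.777
v 0.57 0.396 -2.249
v -0.485 0.294 -2.236
v 0.312 1.413 -3.599
v 0.382 0.88 -2.071
v -0.108 1.74 -3.466
v -0.038 1.207 -1.938
v -0.648 1.822 -3.413
v -0.578 1.289 -1.884
v -1.163 1.637 -3.453
v -1.093 1.105 -1.925
v -1.515 1.235 -3.577
v -1.445 0.703 -2.049
v -1.61 0.724 -3.751
v -1.54 0.191 -2.223
v -1.422 0.24 -3.929
v -1.352 -0.293 -2.401
v -1.002 -0.087 -4.062
v -0.932 -0.62 -2.534
v -0.462 -0.169 -4.116
v -0.392 -0.702 -2.587
v 0.053 0.015 -4.075
v 0.123 -0.517 -2.547
v 0.405 0.417 -3.951
v 0.475 -0.115 -2.423
v -3.194 1.748 -2.019
v -2.672 2.412 -2.342
v -2.088 1.288 -1.178
v -1.566 1.952 -1.501
v -2.265 2.148 -0.962
v -2.948 2.433 -1.481
v -1.812 1.267 -2.039
v -2.495 1.552 -2.558
v -1.818 2.114 -2.355
v -2.097 2.659 -1.689
v -2.663 1.041 -1.831
v -2.942 1.586 -1.165
v -3.03 2.12 -2.254
v -1.73 1.58 -1.266
v -2.141 1.695 -0.949
v -1.834 2.085 -1.139
v -3.192 2.133 -1.748
v -2.885 2.523 -1.939
v -2.646 2.368 -1.127
v -1.875 1.177 -1.581
v -1.568 1.567 -1.772
v -2.926 1.615 -2.381
v -2.619 2.005 -2.571
v -2.114 1.332 -2.393
v -2.221 2.336 -2.452
v -1.571 2.065 -1.957
v -1.716 1.663 -2.273
v -2.117 1.83 -2.579
v -2.385 2.656 -2.061
v -1.735 2.385 -1.566
v -2.146 2.501 -1.249
v -2.548 2.668 -1.555
v -1.883 2.481 -2.068
v -3.025 1.315 -1.954
v -2.375 1.044 -1.459
v -2.212 1.032 -1.965
v -2.614 1.199 -2.271
v -3.189 1.635 -1.563
v -2.539 1.364 -1.068
v -2.643 1.87 -0.941
v -3.044 2.037 -1.247
v -2.877 1.219 -1.452
f 2 1 5
f 2 5 3
f 3 5 6
f 3 6 4
f 5 1 7
f 5 7 6
f 6 7 8
f 6 8 4
f 7 1 9
f 7 9 8
f 8 9 10
f 8 10 4
f 9 1 11
f 9 11 10
f 10 11 12
f 10 12 4
f 11 1 13
f 11 13 12
f 12 13 14
f 12 14 4
f 13 1 15
f 13 15 14
f 14 15 16
f 14 16 4
f 15 1 17
f 15 17 16
f 16 17 18
f 16 18 4
f 17 1 19
f 17 19 18
f 18 19 20
f 18 20 4
f 19 1 21
f 19 21 20
f 20 21 22
f 20 22 4
f 21 1 23
f 21 23 22
f 22 23 24
f 22 24 4
f 23 1 25
f 23 25 24
f 24 25 26
f 24 26 4
f 25 1 2
f 25 2 26
f 26 2 3
f 26 3 4
f 27 64 43
f 64 38 67
f 43 67 32
f 64 67 43
f 27 43 39
f 43 32 44
f 39 44 28
f 43 44 39
f 27 39 48
f 39 28 49
f 48 49 34
f 39 49 48
f 27 48 60
f 48 34 63
f 60 63 37
f 48 63 60
f 27 60 64
f 60 37 68
f 64 68 38
f 60 68 64
f 28 44 55
f 44 32 58
f 55 58 36
f 44 58 55
f 32 67 45
f 67 38 66
f 45 66 31
f 67 66 45
f 38 68 65
f 68 37 61
f 65 61 29
f 68 61 65
f 37 63 62
f 63 34 50
f 62 50 33
f 63 50 62
f 34 49 54
f 49 28 51
f 54 51 35
f 49 51 54
f 30 56 42
f 56 36 57
f 42 57 31
f 56 57 42
f 30 42 40
f 42 31 41
f 40 41 29
f 42 41 40
f 30 40 47
f 40 29 46
f 47 46 33
f 40 46 47
f 30 47 52
f 47 33 53
f 52 53 35
f 47 53 52
f 30 52 56
f 52 35 59
f 56 59 36
f 52 59 56
f 31 57 45
f 57 36 58
f 45 58 32
f 57 58 45
f 29 41 65
f 41 31 66
f 65 66 38
f 41 66 65
f 33 46 62
f 46 29 61
f 62 61 37
f 46 61 62
f 35 53 54
f 53 33 50
f 54 50 34
f 53 50 54
f 36 59 55
f 59 35 51
f 55 51 28
f 59 51 55

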